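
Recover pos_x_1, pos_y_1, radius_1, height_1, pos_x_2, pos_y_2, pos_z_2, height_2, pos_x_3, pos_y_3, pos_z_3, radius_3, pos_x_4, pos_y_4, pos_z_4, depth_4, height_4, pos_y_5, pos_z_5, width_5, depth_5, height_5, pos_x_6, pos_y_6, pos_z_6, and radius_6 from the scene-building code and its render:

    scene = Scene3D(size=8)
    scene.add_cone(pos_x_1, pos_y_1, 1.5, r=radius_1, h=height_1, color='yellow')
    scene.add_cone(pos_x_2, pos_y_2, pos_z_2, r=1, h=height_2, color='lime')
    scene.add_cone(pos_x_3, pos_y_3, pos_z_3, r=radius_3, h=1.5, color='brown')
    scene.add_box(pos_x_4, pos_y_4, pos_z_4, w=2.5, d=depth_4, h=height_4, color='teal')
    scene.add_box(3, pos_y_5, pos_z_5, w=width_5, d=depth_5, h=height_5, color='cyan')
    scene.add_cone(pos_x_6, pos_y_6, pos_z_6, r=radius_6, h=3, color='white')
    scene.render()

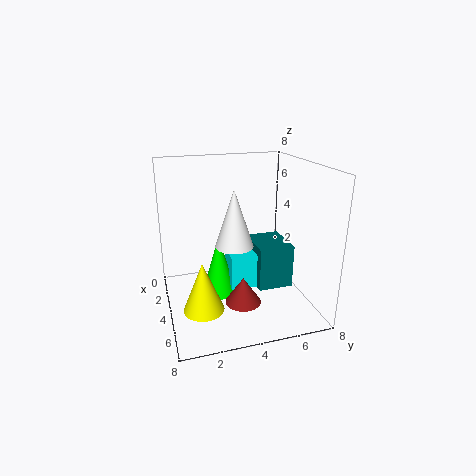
pos_x_1 = 6.5; pos_y_1 = 1.5; radius_1 = 1; height_1 = 2.5; pos_x_2 = 3.5; pos_y_2 = 3; pos_z_2 = 0.5; height_2 = 3.5; pos_x_3 = 5; pos_y_3 = 4; pos_z_3 = 0.5; radius_3 = 1; pos_x_4 = 2.5; pos_y_4 = 5; pos_z_4 = 1; depth_4 = 2; height_4 = 2.5; pos_y_5 = 3.5; pos_z_5 = 1; width_5 = 1.5; depth_5 = 2; height_5 = 2; pos_x_6 = 5; pos_y_6 = 3.5; pos_z_6 = 4; radius_6 = 1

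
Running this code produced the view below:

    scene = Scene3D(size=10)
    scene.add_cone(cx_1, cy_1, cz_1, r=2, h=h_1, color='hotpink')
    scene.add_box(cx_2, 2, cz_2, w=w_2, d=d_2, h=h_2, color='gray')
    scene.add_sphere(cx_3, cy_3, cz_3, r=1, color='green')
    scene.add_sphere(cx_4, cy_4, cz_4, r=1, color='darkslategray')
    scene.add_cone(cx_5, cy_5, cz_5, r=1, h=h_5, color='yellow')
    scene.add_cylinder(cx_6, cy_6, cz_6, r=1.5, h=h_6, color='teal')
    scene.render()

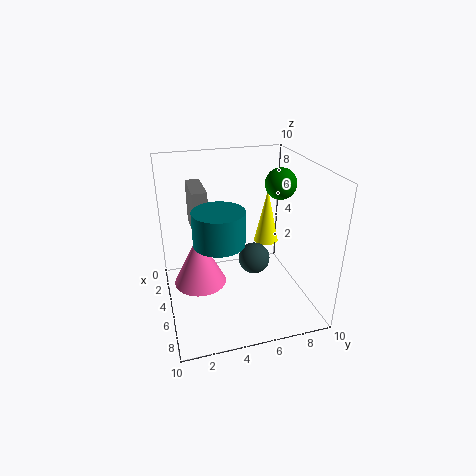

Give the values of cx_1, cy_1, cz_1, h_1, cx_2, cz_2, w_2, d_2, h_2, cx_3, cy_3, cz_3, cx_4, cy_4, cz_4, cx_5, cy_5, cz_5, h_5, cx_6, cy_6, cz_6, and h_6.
cx_1 = 3; cy_1 = 2.5; cz_1 = 0.5; h_1 = 4; cx_2 = 2; cz_2 = 5.5; w_2 = 3; d_2 = 1; h_2 = 3; cx_3 = 6; cy_3 = 7.5; cz_3 = 9; cx_4 = 7; cy_4 = 5.5; cz_4 = 4.5; cx_5 = 1.5; cy_5 = 8.5; cz_5 = 2.5; h_5 = 4.5; cx_6 = 8; cy_6 = 3; cz_6 = 6.5; h_6 = 2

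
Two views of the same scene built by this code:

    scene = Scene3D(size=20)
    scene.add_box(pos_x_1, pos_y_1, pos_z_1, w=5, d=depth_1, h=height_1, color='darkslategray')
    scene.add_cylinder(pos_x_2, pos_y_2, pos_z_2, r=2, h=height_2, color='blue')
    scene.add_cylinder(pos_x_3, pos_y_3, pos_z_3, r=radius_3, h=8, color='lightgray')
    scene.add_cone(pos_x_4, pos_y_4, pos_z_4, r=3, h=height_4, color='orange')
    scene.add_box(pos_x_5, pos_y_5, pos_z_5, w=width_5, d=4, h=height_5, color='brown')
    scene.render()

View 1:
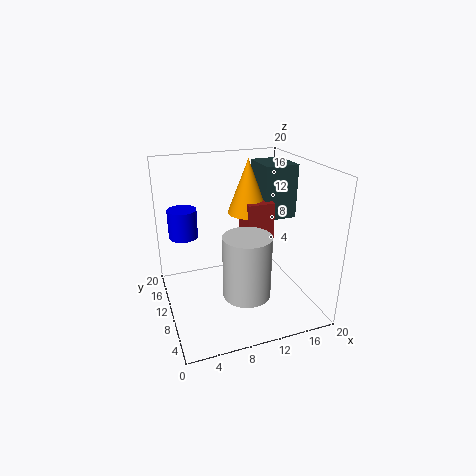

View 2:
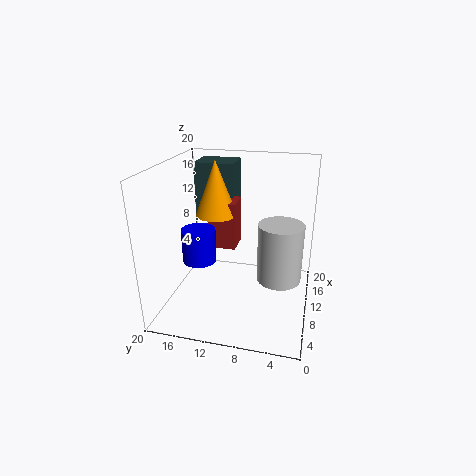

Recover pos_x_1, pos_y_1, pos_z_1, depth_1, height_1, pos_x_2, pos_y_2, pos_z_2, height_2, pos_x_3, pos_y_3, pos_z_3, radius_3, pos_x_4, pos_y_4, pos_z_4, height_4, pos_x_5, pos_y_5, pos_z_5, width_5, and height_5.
pos_x_1 = 15
pos_y_1 = 12
pos_z_1 = 11
depth_1 = 6
height_1 = 8
pos_x_2 = 3
pos_y_2 = 13
pos_z_2 = 10
height_2 = 4
pos_x_3 = 9
pos_y_3 = 4
pos_z_3 = 5
radius_3 = 3
pos_x_4 = 13
pos_y_4 = 14
pos_z_4 = 12
height_4 = 8
pos_x_5 = 12
pos_y_5 = 11
pos_z_5 = 7
width_5 = 4
height_5 = 7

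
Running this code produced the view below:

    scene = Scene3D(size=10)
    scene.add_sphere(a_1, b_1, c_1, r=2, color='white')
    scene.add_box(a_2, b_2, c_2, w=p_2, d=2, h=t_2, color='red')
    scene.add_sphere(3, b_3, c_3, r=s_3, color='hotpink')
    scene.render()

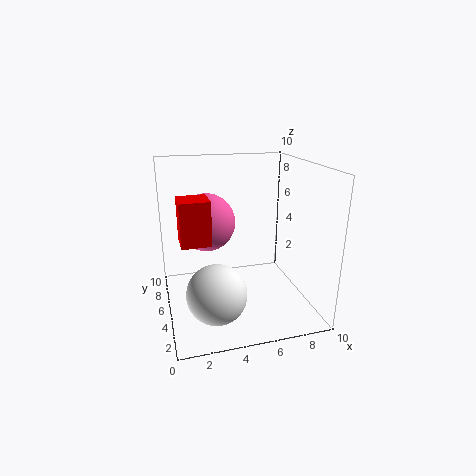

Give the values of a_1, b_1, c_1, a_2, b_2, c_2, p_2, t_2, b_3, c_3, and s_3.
a_1 = 3
b_1 = 3
c_1 = 2
a_2 = 1
b_2 = 4
c_2 = 5
p_2 = 2
t_2 = 3
b_3 = 6
c_3 = 6
s_3 = 2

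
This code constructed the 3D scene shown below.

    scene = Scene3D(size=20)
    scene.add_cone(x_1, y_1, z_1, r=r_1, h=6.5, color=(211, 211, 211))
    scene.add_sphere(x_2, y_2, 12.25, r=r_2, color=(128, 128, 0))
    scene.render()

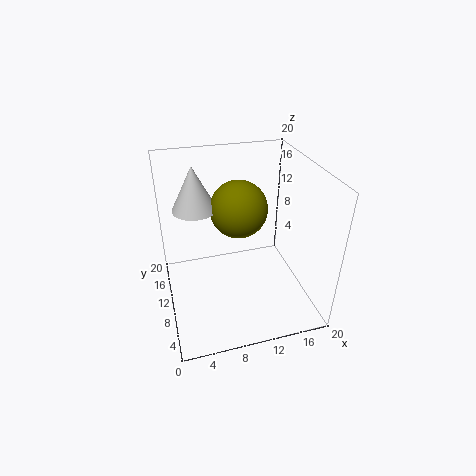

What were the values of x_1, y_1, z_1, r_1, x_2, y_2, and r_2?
x_1 = 5; y_1 = 15.25; z_1 = 12.5; r_1 = 3.25; x_2 = 11.25; y_2 = 14; r_2 = 4.25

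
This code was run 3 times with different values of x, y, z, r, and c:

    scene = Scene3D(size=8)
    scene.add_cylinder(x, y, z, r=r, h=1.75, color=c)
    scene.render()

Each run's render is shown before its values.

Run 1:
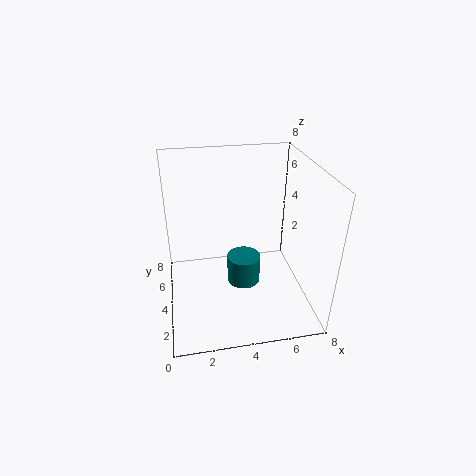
x = 4.5
y = 4.75
z = 0.5
r = 1
c = 'teal'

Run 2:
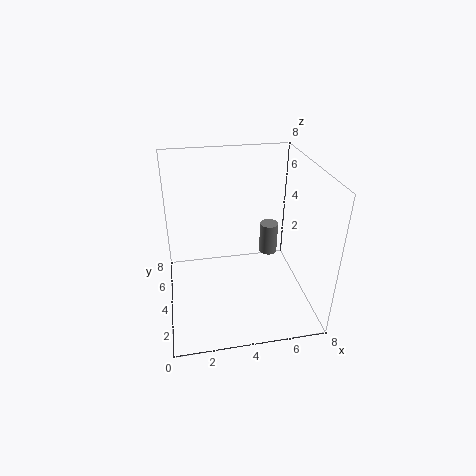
x = 5.75
y = 4
z = 3
r = 0.5
c = 'gray'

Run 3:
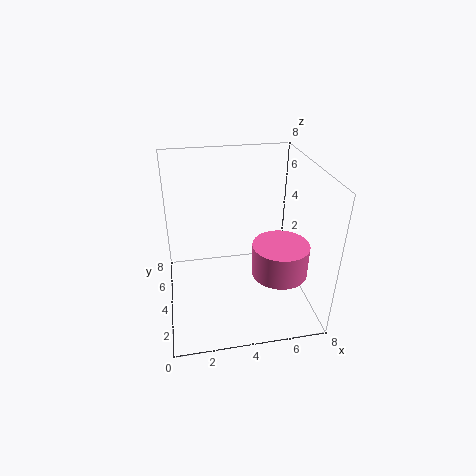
x = 6
y = 2.5
z = 2.5
r = 1.5
c = 'hotpink'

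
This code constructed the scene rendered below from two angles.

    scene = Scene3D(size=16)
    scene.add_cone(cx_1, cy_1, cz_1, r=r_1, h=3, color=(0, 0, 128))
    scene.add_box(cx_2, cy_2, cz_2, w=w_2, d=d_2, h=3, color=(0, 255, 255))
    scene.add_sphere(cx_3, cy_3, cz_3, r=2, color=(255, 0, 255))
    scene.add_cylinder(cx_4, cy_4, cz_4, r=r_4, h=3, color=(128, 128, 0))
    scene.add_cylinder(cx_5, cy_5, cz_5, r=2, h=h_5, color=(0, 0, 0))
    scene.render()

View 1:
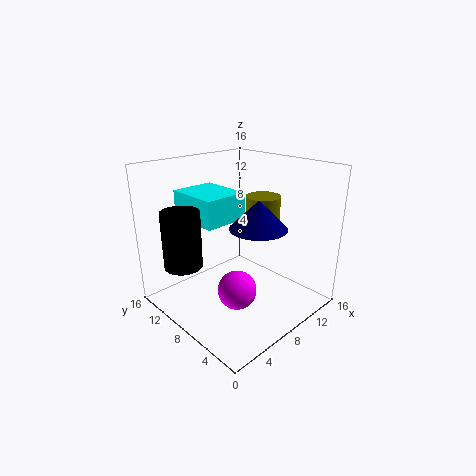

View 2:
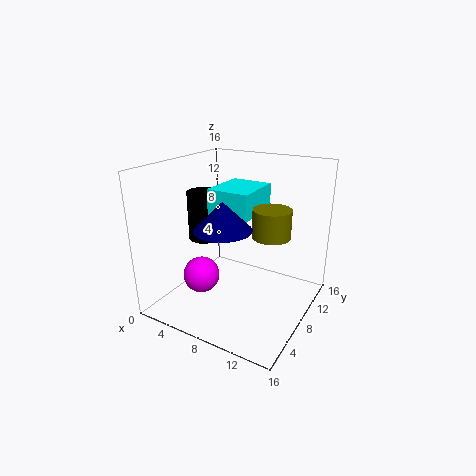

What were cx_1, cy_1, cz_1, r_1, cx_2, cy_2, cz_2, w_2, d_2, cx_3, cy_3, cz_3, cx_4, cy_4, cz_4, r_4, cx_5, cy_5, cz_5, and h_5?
cx_1 = 8; cy_1 = 5; cz_1 = 10; r_1 = 3; cx_2 = 4; cy_2 = 8; cz_2 = 10; w_2 = 5; d_2 = 6; cx_3 = 5; cy_3 = 5; cz_3 = 4; cx_4 = 12; cy_4 = 8; cz_4 = 9; r_4 = 2; cx_5 = 2; cy_5 = 10; cz_5 = 6; h_5 = 6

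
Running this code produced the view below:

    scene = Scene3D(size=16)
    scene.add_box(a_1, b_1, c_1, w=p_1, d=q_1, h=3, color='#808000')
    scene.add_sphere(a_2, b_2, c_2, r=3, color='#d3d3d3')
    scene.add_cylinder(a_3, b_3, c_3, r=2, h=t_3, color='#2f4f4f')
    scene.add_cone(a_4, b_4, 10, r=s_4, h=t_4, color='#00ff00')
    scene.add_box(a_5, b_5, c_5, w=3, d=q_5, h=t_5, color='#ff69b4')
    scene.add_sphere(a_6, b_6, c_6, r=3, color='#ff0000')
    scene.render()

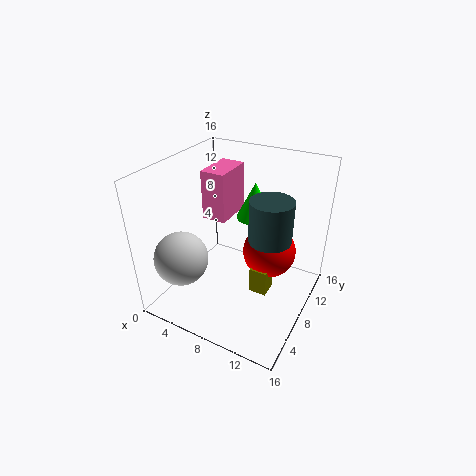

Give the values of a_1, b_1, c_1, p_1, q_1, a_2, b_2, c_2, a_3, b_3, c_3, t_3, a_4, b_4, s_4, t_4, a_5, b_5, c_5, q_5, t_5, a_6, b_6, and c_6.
a_1 = 10, b_1 = 7, c_1 = 2, p_1 = 2, q_1 = 2, a_2 = 3, b_2 = 4, c_2 = 6, a_3 = 13, b_3 = 5, c_3 = 11, t_3 = 4, a_4 = 9, b_4 = 10, s_4 = 2, t_4 = 4, a_5 = 2, b_5 = 10, c_5 = 8, q_5 = 5, t_5 = 6, a_6 = 11, b_6 = 10, c_6 = 6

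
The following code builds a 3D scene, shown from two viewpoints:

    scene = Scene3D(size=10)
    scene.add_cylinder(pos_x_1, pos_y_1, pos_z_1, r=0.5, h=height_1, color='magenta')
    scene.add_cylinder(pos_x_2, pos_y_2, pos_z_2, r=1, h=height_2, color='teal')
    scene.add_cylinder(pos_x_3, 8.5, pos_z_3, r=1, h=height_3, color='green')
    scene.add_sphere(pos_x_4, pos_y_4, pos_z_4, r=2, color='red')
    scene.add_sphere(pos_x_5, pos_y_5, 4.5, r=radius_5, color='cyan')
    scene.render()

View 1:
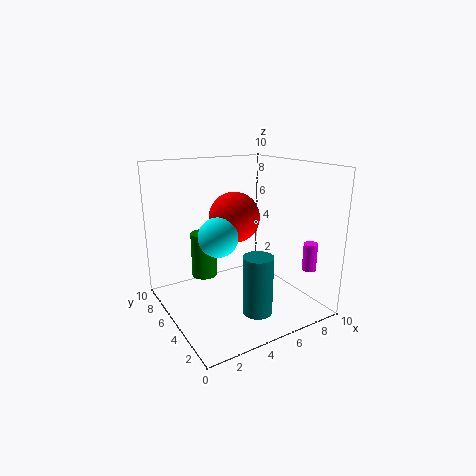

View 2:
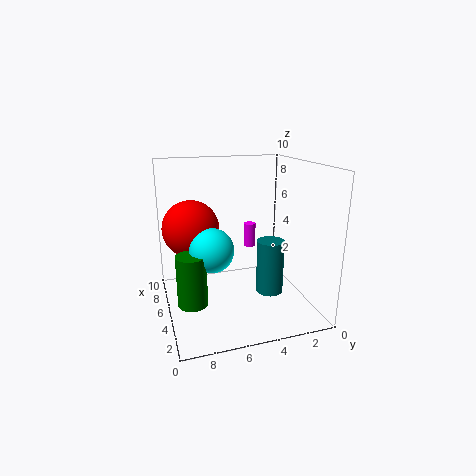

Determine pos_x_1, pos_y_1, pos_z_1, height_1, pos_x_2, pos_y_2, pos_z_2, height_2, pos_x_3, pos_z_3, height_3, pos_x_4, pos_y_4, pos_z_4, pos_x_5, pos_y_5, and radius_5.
pos_x_1 = 9.5; pos_y_1 = 2.5; pos_z_1 = 2.5; height_1 = 2; pos_x_2 = 5; pos_y_2 = 2.5; pos_z_2 = 0.5; height_2 = 4; pos_x_3 = 4; pos_z_3 = 1; height_3 = 3.5; pos_x_4 = 6.5; pos_y_4 = 8; pos_z_4 = 5.5; pos_x_5 = 4.5; pos_y_5 = 7; radius_5 = 1.5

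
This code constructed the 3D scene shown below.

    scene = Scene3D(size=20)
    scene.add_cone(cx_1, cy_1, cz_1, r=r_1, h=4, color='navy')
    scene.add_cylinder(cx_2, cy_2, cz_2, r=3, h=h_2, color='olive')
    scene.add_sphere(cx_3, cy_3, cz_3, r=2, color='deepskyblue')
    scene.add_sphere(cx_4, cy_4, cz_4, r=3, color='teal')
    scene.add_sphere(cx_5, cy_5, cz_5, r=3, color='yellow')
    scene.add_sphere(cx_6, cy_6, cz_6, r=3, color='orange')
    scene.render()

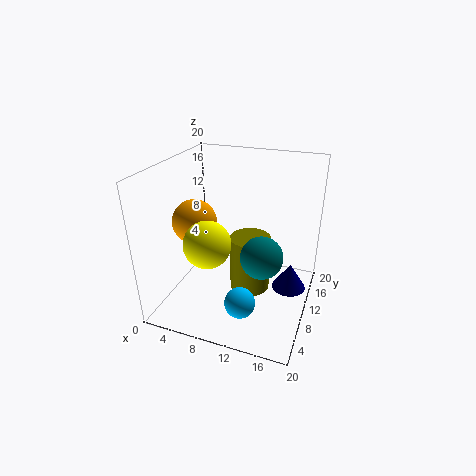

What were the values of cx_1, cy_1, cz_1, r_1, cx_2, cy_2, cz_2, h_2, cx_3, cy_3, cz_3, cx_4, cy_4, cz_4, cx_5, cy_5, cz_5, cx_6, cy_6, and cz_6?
cx_1 = 17
cy_1 = 13.5
cz_1 = 1
r_1 = 2.5
cx_2 = 11
cy_2 = 12.5
cz_2 = 0.5
h_2 = 8.5
cx_3 = 12.5
cy_3 = 4
cz_3 = 4
cx_4 = 13.5
cy_4 = 10
cz_4 = 7.5
cx_5 = 8
cy_5 = 4.5
cz_5 = 11.5
cx_6 = 4.5
cy_6 = 8
cz_6 = 12.5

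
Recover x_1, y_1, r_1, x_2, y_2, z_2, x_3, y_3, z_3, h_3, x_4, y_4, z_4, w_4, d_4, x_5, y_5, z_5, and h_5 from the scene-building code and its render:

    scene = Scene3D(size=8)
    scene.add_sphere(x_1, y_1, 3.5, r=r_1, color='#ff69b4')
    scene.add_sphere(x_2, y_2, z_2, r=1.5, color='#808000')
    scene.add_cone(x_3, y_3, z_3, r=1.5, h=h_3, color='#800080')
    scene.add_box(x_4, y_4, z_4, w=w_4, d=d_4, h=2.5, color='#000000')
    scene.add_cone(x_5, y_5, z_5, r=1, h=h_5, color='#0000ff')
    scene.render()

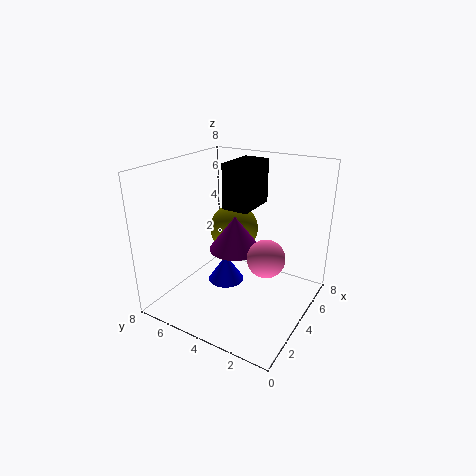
x_1 = 3.5
y_1 = 2
r_1 = 1
x_2 = 6
y_2 = 5.5
z_2 = 3.5
x_3 = 4.5
y_3 = 4.5
z_3 = 3
h_3 = 2
x_4 = 4
y_4 = 3.5
z_4 = 5.5
w_4 = 2.5
d_4 = 1.5
x_5 = 3.5
y_5 = 4.5
z_5 = 1.5
h_5 = 1.5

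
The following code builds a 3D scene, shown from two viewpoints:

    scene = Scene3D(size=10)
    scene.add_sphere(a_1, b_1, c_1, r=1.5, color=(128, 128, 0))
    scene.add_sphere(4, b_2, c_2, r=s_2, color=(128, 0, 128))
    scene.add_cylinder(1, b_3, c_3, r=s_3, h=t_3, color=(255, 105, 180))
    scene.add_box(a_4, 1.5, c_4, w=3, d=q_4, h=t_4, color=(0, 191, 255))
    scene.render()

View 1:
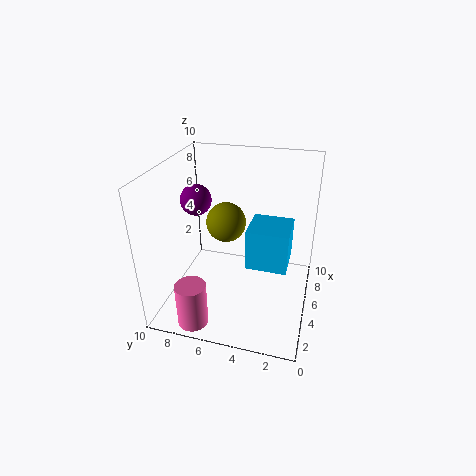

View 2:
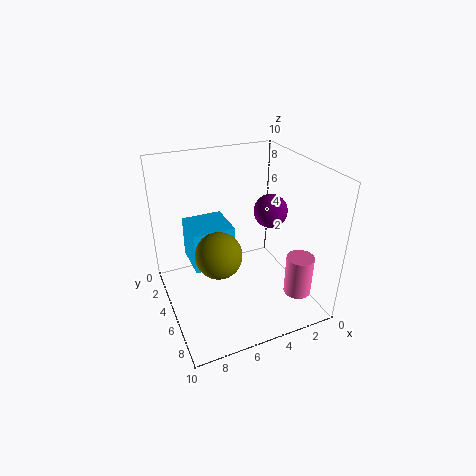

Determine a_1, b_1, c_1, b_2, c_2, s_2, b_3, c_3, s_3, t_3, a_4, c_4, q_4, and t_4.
a_1 = 7
b_1 = 6.5
c_1 = 5
b_2 = 7.5
c_2 = 8
s_2 = 1
b_3 = 7
c_3 = 0.5
s_3 = 1
t_3 = 3
a_4 = 5
c_4 = 2.5
q_4 = 3
t_4 = 3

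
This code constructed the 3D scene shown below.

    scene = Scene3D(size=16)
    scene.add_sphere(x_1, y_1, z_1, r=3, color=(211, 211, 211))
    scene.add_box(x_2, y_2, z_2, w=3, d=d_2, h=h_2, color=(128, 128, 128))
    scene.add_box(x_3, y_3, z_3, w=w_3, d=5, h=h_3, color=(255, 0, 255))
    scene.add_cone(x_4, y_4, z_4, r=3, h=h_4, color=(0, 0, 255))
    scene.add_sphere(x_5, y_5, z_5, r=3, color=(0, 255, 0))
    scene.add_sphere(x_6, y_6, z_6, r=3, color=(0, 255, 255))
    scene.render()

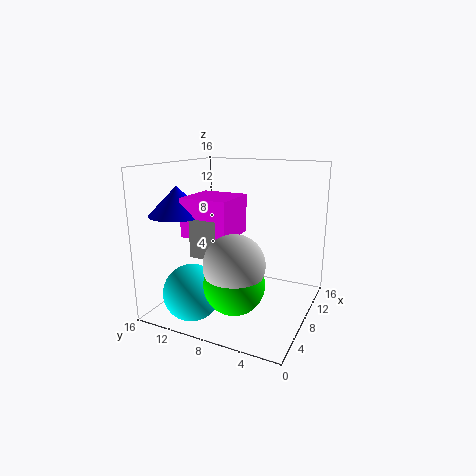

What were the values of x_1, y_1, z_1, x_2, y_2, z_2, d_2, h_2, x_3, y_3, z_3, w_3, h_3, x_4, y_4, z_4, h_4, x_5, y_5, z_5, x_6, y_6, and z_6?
x_1 = 3
y_1 = 6
z_1 = 7
x_2 = 3
y_2 = 8
z_2 = 7
d_2 = 3
h_2 = 4
x_3 = 3
y_3 = 7
z_3 = 9
w_3 = 5
h_3 = 4
x_4 = 4
y_4 = 13
z_4 = 11
h_4 = 3
x_5 = 3
y_5 = 6
z_5 = 5
x_6 = 3
y_6 = 11
z_6 = 3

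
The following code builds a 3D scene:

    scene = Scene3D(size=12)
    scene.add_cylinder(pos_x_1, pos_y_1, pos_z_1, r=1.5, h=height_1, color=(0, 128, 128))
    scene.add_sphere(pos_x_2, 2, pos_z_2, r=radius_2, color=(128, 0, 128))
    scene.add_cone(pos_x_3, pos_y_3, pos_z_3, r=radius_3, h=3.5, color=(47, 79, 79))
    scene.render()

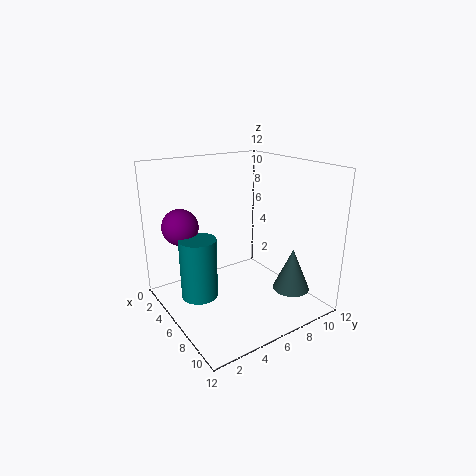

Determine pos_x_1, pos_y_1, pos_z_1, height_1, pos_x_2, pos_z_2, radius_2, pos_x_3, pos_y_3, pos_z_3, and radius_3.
pos_x_1 = 5.5; pos_y_1 = 2.5; pos_z_1 = 1.5; height_1 = 5; pos_x_2 = 3.5; pos_z_2 = 7; radius_2 = 1.5; pos_x_3 = 9.5; pos_y_3 = 9; pos_z_3 = 2; radius_3 = 1.5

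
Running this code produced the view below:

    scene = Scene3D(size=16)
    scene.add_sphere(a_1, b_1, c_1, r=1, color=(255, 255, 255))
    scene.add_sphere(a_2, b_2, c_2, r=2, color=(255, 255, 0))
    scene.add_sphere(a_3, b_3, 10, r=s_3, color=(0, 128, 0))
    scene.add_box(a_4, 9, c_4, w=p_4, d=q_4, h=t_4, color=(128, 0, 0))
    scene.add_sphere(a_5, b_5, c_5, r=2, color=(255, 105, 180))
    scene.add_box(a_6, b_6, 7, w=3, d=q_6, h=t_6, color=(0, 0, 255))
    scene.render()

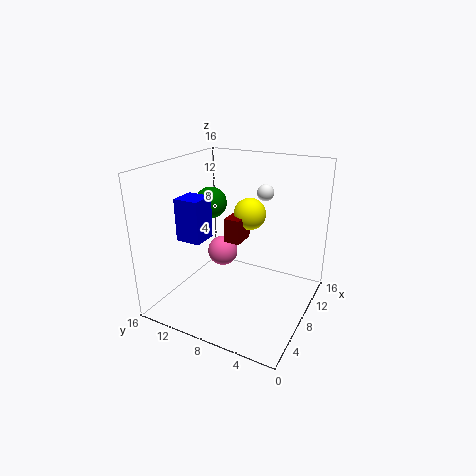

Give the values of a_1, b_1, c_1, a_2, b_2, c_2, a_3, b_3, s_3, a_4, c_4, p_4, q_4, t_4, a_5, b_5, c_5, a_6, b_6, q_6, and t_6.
a_1 = 13; b_1 = 7; c_1 = 12; a_2 = 13; b_2 = 9; c_2 = 9; a_3 = 12; b_3 = 14; s_3 = 2; a_4 = 10; c_4 = 6; p_4 = 3; q_4 = 2; t_4 = 3; a_5 = 13; b_5 = 13; c_5 = 3; a_6 = 6; b_6 = 12; q_6 = 3; t_6 = 5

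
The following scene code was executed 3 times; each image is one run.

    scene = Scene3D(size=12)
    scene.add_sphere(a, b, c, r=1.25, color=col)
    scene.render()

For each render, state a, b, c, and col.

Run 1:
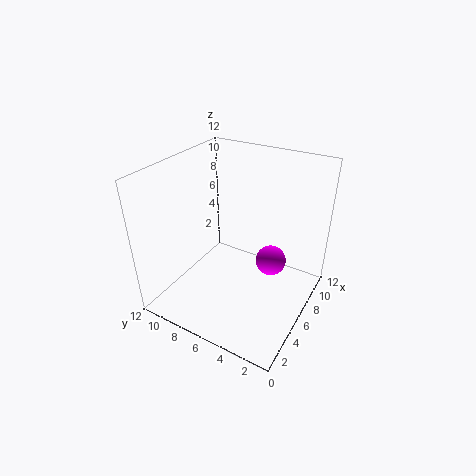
a = 6.75, b = 3.25, c = 4.25, col = 'magenta'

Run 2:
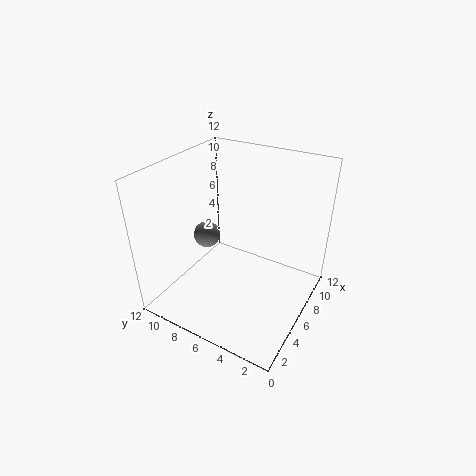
a = 7.75, b = 10.5, c = 4, col = 'gray'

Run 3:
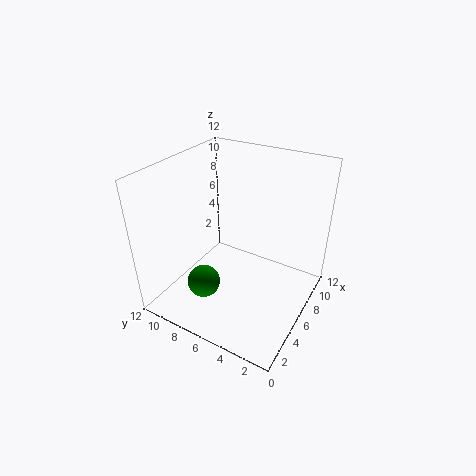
a = 2, b = 6.75, c = 4, col = 'green'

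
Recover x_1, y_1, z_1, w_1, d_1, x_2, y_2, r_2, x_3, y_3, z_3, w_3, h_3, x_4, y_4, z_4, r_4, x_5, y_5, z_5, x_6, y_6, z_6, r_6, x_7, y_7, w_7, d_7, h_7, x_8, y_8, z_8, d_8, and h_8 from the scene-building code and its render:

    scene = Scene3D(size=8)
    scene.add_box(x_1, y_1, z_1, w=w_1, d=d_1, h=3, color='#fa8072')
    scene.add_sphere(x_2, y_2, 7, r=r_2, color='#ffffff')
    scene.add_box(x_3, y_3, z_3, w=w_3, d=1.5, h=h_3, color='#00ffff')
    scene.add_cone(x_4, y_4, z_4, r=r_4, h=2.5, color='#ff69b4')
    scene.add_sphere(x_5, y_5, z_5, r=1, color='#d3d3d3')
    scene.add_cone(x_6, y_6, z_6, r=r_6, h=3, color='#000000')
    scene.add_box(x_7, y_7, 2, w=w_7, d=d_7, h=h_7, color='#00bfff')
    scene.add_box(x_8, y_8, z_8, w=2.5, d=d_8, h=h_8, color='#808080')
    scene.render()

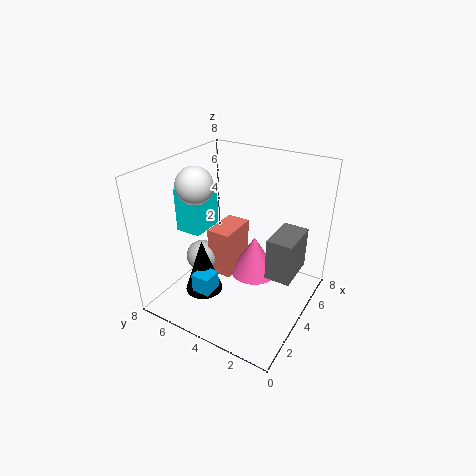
x_1 = 4.5
y_1 = 5
z_1 = 0.5
w_1 = 2.5
d_1 = 1.5
x_2 = 3
y_2 = 6
r_2 = 1
x_3 = 3
y_3 = 6
z_3 = 4
w_3 = 2
h_3 = 2.5
x_4 = 6
y_4 = 4
z_4 = 0.5
r_4 = 1.5
x_5 = 4.5
y_5 = 7
z_5 = 1.5
x_6 = 2
y_6 = 5
z_6 = 1.5
r_6 = 1
x_7 = 1
y_7 = 4
w_7 = 1
d_7 = 1
h_7 = 1
x_8 = 4.5
y_8 = 1
z_8 = 1.5
d_8 = 1.5
h_8 = 2.5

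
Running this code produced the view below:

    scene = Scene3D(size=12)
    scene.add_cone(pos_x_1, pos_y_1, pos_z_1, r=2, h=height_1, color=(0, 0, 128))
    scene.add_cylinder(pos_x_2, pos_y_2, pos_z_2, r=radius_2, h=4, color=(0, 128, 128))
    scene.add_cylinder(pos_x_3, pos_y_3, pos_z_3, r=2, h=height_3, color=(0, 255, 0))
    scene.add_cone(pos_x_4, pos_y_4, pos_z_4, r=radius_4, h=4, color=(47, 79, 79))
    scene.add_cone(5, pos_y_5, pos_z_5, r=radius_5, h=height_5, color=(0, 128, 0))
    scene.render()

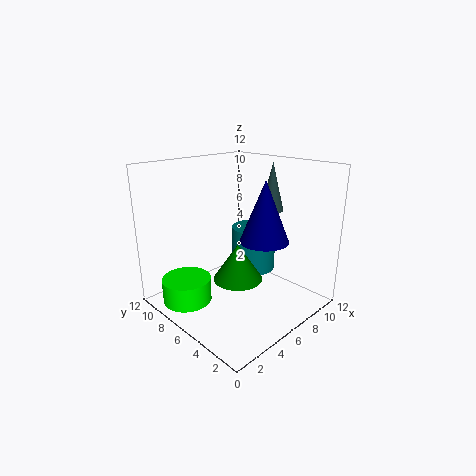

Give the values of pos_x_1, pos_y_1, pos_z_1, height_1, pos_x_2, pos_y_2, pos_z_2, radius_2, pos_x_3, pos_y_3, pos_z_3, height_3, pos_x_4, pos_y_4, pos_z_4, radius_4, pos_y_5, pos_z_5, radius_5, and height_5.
pos_x_1 = 7, pos_y_1 = 4, pos_z_1 = 6, height_1 = 5, pos_x_2 = 9, pos_y_2 = 7, pos_z_2 = 2, radius_2 = 2, pos_x_3 = 2, pos_y_3 = 8, pos_z_3 = 1, height_3 = 2, pos_x_4 = 9, pos_y_4 = 5, pos_z_4 = 8, radius_4 = 1, pos_y_5 = 5, pos_z_5 = 3, radius_5 = 2, height_5 = 3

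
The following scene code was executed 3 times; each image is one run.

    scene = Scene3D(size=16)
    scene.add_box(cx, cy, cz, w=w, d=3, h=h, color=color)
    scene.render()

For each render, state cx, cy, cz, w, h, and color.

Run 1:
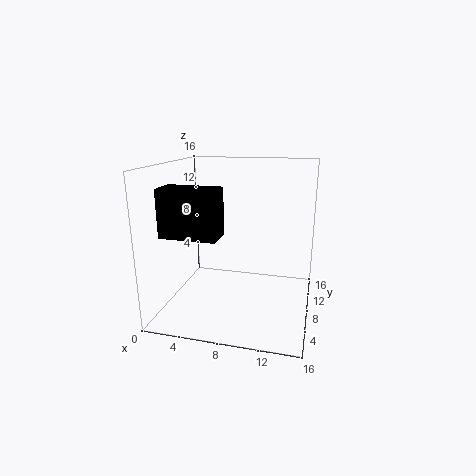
cx = 1, cy = 3, cz = 9, w = 6, h = 5, color = 'black'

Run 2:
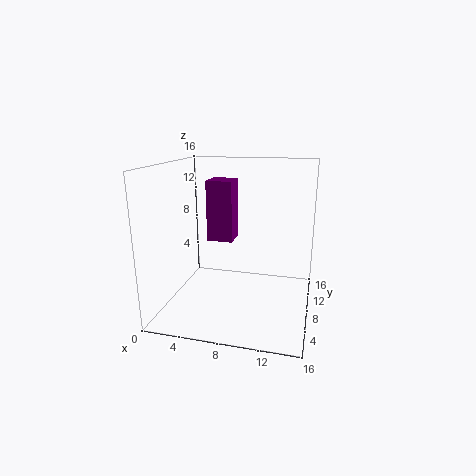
cx = 4, cy = 9, cz = 7, w = 3, h = 7, color = 'purple'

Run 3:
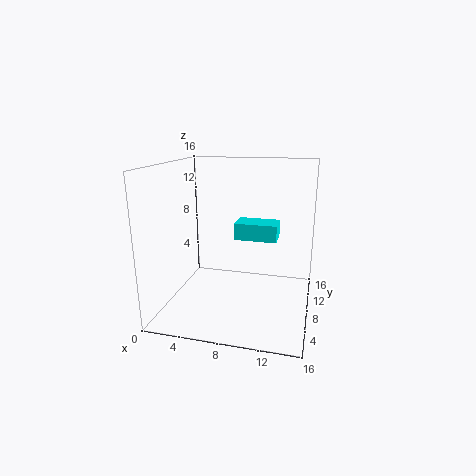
cx = 7, cy = 10, cz = 7, w = 5, h = 2, color = 'cyan'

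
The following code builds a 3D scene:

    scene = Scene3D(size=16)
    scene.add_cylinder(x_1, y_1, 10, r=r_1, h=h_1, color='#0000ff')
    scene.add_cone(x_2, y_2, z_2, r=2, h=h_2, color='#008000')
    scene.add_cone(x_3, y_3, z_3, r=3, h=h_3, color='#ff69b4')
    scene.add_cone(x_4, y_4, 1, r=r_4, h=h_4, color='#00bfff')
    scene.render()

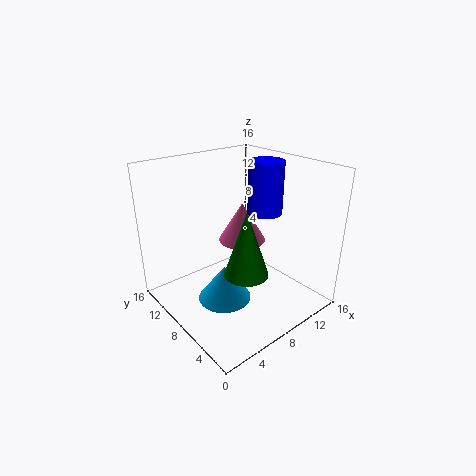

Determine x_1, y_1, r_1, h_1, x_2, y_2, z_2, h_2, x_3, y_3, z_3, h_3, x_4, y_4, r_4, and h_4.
x_1 = 12; y_1 = 8; r_1 = 2; h_1 = 6; x_2 = 4; y_2 = 2; z_2 = 8; h_2 = 6; x_3 = 12; y_3 = 12; z_3 = 5; h_3 = 5; x_4 = 6; y_4 = 8; r_4 = 3; h_4 = 4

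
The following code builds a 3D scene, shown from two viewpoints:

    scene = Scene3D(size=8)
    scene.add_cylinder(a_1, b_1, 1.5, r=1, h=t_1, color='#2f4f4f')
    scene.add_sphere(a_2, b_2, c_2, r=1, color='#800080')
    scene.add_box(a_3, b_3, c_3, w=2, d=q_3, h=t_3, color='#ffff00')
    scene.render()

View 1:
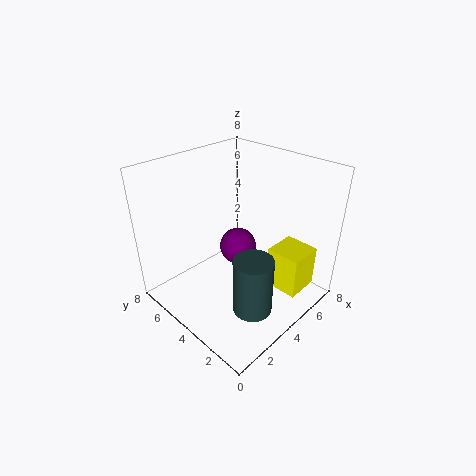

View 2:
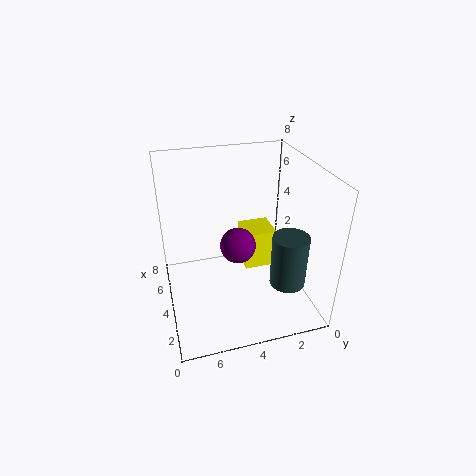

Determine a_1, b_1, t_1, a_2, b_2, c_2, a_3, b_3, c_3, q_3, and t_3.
a_1 = 2.5, b_1 = 1.5, t_1 = 3, a_2 = 4, b_2 = 4, c_2 = 3.5, a_3 = 5.5, b_3 = 1, c_3 = 0.5, q_3 = 2, t_3 = 2.5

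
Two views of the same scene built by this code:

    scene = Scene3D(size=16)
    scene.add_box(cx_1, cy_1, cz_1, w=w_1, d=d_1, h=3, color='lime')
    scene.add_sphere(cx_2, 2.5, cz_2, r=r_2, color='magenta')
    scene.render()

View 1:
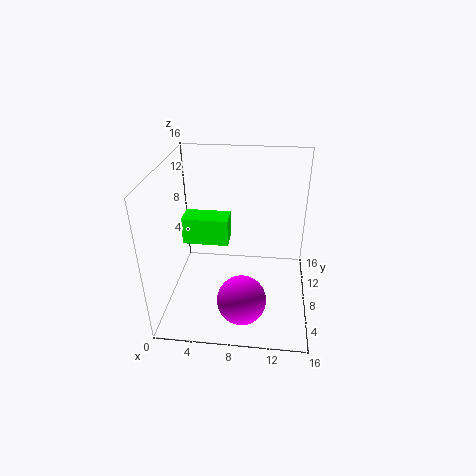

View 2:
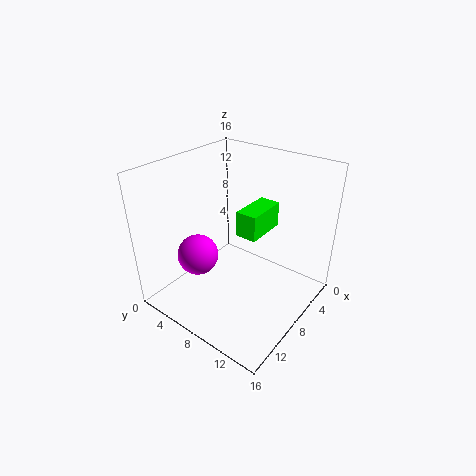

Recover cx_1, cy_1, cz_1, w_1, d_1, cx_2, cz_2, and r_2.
cx_1 = 2
cy_1 = 7
cz_1 = 7.5
w_1 = 5
d_1 = 2.5
cx_2 = 9
cz_2 = 4
r_2 = 2.5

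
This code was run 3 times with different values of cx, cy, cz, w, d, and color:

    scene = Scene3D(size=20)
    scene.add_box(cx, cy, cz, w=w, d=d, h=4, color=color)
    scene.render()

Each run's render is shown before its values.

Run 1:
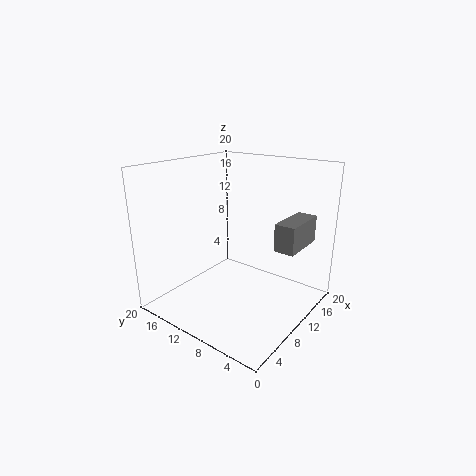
cx = 13, cy = 3, cz = 8, w = 7, d = 3, color = 'gray'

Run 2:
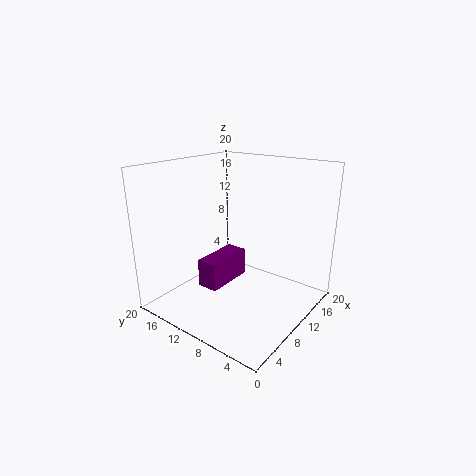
cx = 6, cy = 11, cz = 3, w = 7, d = 3, color = 'purple'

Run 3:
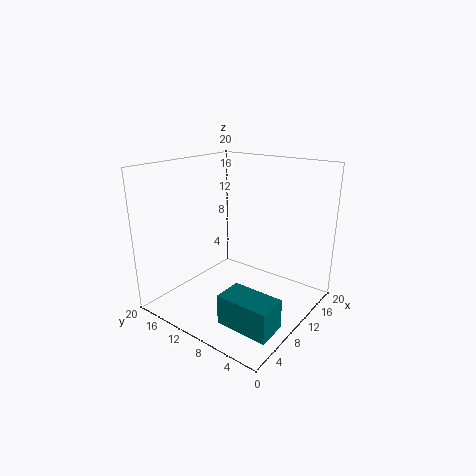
cx = 3, cy = 1, cz = 1, w = 4, d = 7, color = 'teal'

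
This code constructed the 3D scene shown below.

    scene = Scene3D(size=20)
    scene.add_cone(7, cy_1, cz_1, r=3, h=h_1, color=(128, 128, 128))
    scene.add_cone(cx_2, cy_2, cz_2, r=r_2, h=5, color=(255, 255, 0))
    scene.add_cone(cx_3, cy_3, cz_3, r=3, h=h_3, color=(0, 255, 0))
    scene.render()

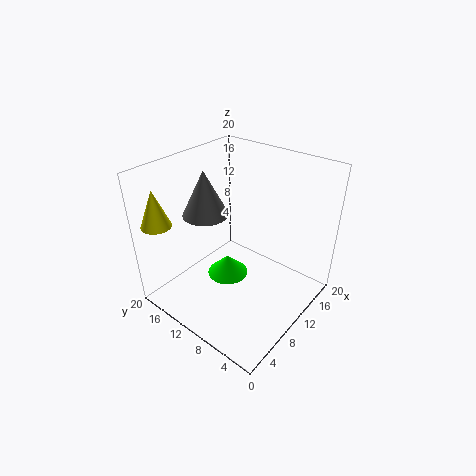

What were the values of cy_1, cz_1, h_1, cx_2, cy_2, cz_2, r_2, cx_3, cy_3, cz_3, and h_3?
cy_1 = 13; cz_1 = 14; h_1 = 6; cx_2 = 2; cy_2 = 17; cz_2 = 13; r_2 = 2; cx_3 = 10; cy_3 = 12; cz_3 = 3; h_3 = 3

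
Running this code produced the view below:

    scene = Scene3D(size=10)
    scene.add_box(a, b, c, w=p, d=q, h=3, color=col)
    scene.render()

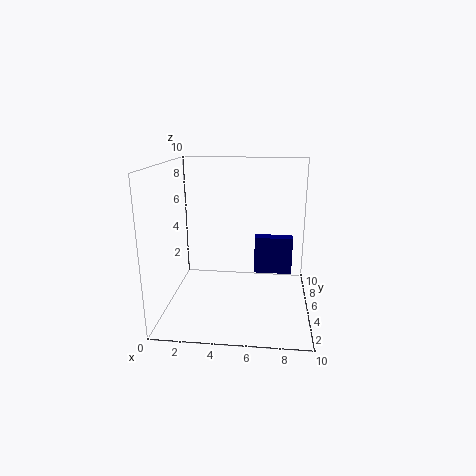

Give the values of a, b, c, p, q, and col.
a = 6, b = 8, c = 1, p = 3, q = 1, col = 'navy'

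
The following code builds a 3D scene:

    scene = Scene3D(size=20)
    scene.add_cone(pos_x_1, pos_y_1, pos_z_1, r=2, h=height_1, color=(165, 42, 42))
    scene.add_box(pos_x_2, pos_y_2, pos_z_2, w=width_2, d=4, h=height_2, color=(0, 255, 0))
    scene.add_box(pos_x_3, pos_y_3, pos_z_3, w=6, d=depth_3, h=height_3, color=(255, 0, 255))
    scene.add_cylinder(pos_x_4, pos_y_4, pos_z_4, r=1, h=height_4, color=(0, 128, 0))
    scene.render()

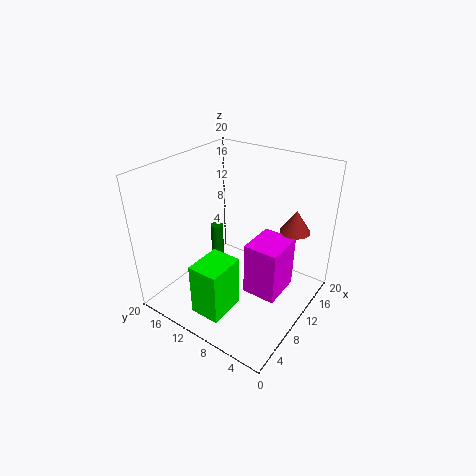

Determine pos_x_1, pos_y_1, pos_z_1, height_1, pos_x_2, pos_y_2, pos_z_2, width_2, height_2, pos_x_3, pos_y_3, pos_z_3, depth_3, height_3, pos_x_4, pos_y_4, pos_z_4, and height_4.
pos_x_1 = 13
pos_y_1 = 3
pos_z_1 = 12
height_1 = 3
pos_x_2 = 1
pos_y_2 = 7
pos_z_2 = 3
width_2 = 5
height_2 = 7
pos_x_3 = 10
pos_y_3 = 4
pos_z_3 = 1
depth_3 = 5
height_3 = 8
pos_x_4 = 14
pos_y_4 = 17
pos_z_4 = 1
height_4 = 7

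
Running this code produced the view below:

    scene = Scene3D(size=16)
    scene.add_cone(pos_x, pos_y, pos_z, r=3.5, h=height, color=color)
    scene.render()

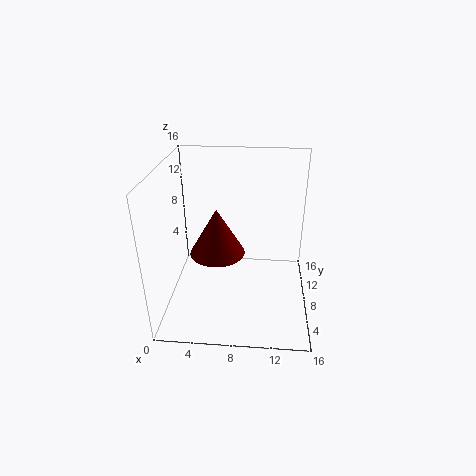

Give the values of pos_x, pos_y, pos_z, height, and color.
pos_x = 5; pos_y = 12; pos_z = 3.5; height = 6; color = 'maroon'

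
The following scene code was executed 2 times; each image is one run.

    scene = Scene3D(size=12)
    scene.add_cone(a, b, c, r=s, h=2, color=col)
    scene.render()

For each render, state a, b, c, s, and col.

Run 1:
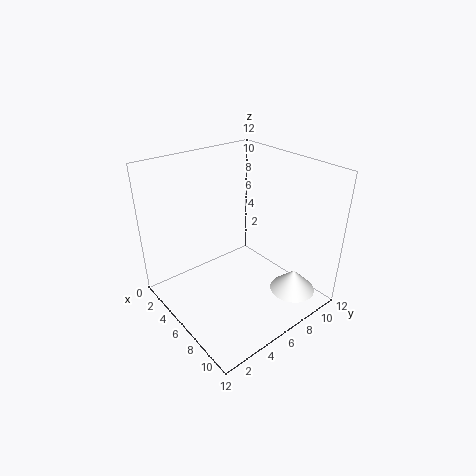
a = 9
b = 10
c = 0.5
s = 2
col = 'white'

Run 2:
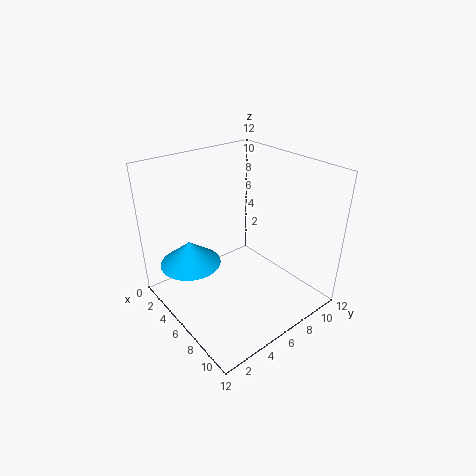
a = 4
b = 2.5
c = 4
s = 2.5
col = 'deepskyblue'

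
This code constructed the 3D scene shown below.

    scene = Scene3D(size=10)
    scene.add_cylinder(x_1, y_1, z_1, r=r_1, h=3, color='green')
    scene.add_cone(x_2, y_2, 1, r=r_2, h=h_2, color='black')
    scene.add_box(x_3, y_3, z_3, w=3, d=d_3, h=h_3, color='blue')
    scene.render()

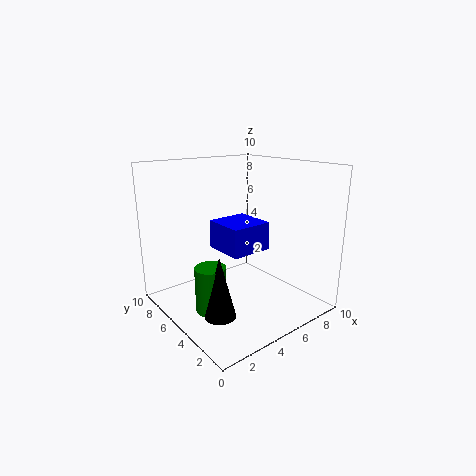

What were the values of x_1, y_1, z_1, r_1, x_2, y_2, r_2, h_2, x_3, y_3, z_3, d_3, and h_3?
x_1 = 2; y_1 = 4; z_1 = 1; r_1 = 1; x_2 = 2; y_2 = 3; r_2 = 1; h_2 = 4; x_3 = 4; y_3 = 4; z_3 = 4; d_3 = 3; h_3 = 2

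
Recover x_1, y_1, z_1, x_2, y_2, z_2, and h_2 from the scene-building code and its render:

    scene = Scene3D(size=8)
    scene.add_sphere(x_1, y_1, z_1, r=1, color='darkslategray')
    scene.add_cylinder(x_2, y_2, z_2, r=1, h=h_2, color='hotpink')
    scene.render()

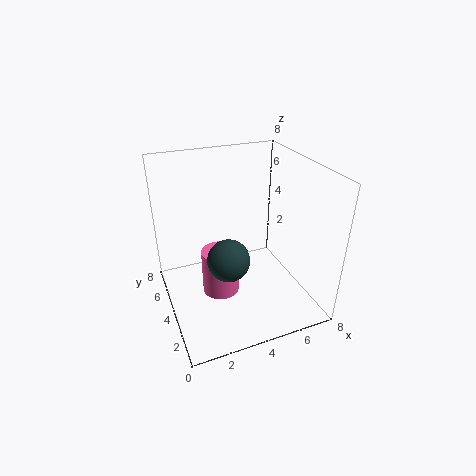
x_1 = 2.5
y_1 = 1.5
z_1 = 4.5
x_2 = 2.75
y_2 = 3.5
z_2 = 1.25
h_2 = 2.5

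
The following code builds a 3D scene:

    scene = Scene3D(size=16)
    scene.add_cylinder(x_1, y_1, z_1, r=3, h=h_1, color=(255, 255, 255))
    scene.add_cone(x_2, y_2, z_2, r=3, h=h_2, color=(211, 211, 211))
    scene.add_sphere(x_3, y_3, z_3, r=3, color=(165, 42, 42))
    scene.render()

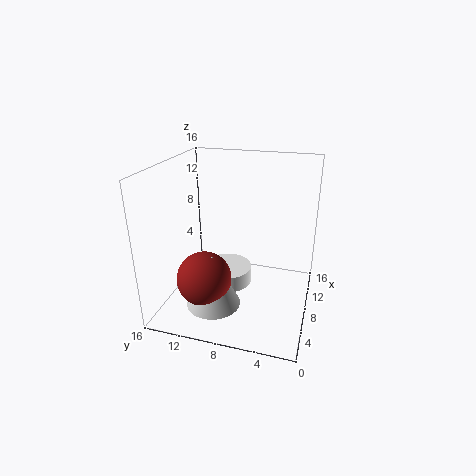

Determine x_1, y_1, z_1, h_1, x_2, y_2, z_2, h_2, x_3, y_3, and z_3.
x_1 = 10
y_1 = 10
z_1 = 1
h_1 = 2
x_2 = 5
y_2 = 10
z_2 = 1
h_2 = 6
x_3 = 5
y_3 = 11
z_3 = 4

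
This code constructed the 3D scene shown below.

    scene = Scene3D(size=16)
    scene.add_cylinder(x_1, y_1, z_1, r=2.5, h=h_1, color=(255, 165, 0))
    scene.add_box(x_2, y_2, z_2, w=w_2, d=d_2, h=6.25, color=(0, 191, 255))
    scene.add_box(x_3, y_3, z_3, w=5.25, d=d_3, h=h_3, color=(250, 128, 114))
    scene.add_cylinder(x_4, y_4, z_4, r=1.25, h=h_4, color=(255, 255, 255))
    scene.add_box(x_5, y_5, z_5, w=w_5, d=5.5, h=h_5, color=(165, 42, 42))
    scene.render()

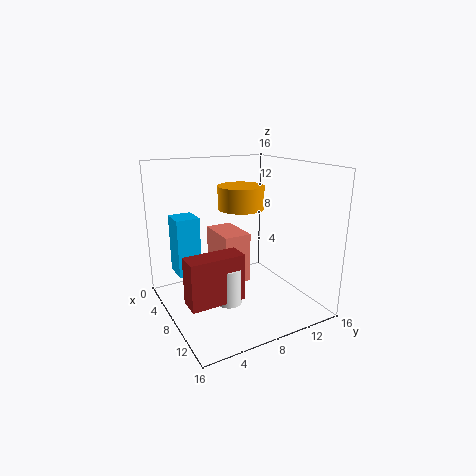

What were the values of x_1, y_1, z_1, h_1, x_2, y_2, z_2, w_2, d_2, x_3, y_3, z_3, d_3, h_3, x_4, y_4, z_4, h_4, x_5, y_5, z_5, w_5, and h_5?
x_1 = 7.75, y_1 = 8.5, z_1 = 11.25, h_1 = 2.5, x_2 = 4.75, y_2 = 1.25, z_2 = 4.5, w_2 = 2.75, d_2 = 2.5, x_3 = 1.75, y_3 = 7, z_3 = 1.75, d_3 = 3.25, h_3 = 6, x_4 = 12, y_4 = 4.75, z_4 = 3, h_4 = 3.75, x_5 = 10.75, y_5 = 0.5, z_5 = 3.5, w_5 = 2.25, h_5 = 4.75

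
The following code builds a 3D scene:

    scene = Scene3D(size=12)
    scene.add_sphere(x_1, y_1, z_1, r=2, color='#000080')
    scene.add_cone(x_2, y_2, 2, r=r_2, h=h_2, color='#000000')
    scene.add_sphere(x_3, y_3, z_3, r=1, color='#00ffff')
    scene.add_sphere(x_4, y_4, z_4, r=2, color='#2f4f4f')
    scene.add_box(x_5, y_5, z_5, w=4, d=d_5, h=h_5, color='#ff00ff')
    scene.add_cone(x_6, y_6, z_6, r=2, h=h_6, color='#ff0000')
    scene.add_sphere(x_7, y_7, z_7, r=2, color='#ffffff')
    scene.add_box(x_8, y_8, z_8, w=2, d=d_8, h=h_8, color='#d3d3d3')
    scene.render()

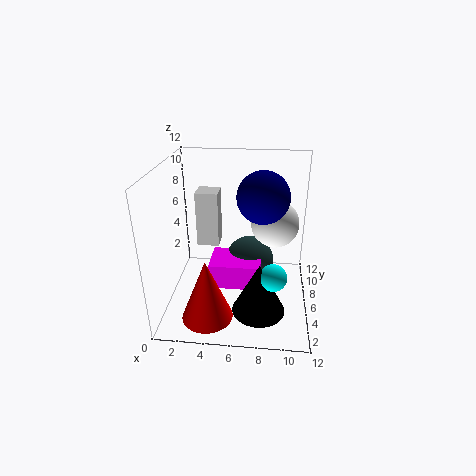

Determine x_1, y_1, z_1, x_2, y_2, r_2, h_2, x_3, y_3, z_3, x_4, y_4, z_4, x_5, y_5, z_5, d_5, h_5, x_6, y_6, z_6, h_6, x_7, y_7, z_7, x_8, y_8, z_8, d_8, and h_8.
x_1 = 8
y_1 = 5
z_1 = 10
x_2 = 8
y_2 = 2
r_2 = 2
h_2 = 4
x_3 = 9
y_3 = 2
z_3 = 5
x_4 = 7
y_4 = 6
z_4 = 4
x_5 = 4
y_5 = 3
z_5 = 3
d_5 = 3
h_5 = 2
x_6 = 4
y_6 = 2
z_6 = 1
h_6 = 5
x_7 = 9
y_7 = 7
z_7 = 7
x_8 = 2
y_8 = 8
z_8 = 4
d_8 = 2
h_8 = 5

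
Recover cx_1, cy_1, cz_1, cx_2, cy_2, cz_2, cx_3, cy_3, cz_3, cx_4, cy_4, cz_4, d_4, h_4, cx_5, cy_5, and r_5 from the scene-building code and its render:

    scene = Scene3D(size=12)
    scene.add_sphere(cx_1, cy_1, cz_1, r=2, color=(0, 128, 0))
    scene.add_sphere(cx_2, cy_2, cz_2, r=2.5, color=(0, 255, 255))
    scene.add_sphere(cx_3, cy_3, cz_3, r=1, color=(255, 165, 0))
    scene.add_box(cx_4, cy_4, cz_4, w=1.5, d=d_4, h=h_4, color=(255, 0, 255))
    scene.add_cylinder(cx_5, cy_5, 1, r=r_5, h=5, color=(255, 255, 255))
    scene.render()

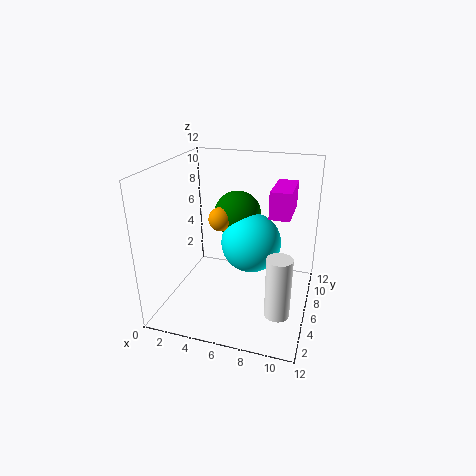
cx_1 = 5.5, cy_1 = 7.5, cz_1 = 7.5, cx_2 = 7, cy_2 = 6.5, cz_2 = 5.5, cx_3 = 4.5, cy_3 = 6, cz_3 = 7.5, cx_4 = 9, cy_4 = 3.5, cz_4 = 9, d_4 = 3.5, h_4 = 2, cx_5 = 10, cy_5 = 3.5, r_5 = 1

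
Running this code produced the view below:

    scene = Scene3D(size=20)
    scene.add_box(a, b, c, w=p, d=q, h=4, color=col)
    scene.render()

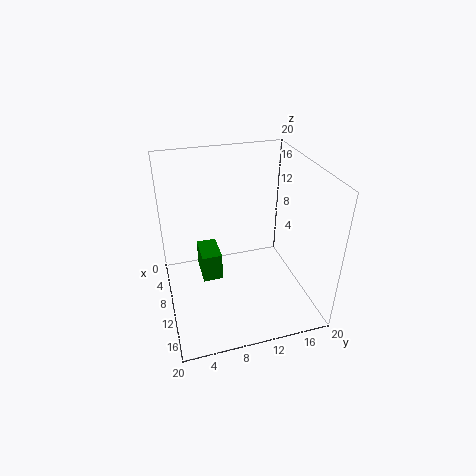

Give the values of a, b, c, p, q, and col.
a = 6.25, b = 4.75, c = 4, p = 4.5, q = 2.75, col = 'green'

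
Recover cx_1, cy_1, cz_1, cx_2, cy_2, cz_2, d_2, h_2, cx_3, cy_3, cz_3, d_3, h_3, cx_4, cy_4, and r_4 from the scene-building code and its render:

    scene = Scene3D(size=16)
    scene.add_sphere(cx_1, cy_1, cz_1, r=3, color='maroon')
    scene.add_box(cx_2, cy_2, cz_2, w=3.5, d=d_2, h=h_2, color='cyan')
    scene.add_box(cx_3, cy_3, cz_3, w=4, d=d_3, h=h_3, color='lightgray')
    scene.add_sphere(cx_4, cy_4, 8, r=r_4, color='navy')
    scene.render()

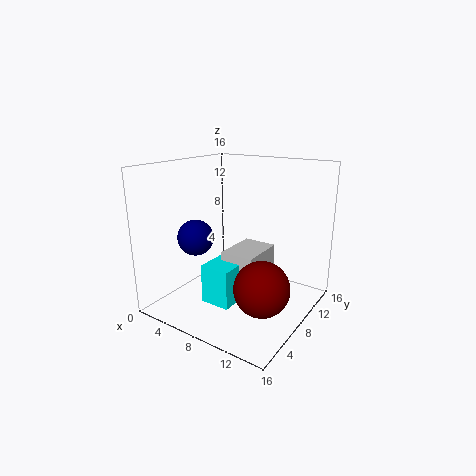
cx_1 = 12, cy_1 = 6.5, cz_1 = 3.5, cx_2 = 5, cy_2 = 5, cz_2 = 0.5, d_2 = 4.5, h_2 = 4.5, cx_3 = 6, cy_3 = 7.5, cz_3 = 1.5, d_3 = 5.5, h_3 = 4.5, cx_4 = 4, cy_4 = 5.5, r_4 = 2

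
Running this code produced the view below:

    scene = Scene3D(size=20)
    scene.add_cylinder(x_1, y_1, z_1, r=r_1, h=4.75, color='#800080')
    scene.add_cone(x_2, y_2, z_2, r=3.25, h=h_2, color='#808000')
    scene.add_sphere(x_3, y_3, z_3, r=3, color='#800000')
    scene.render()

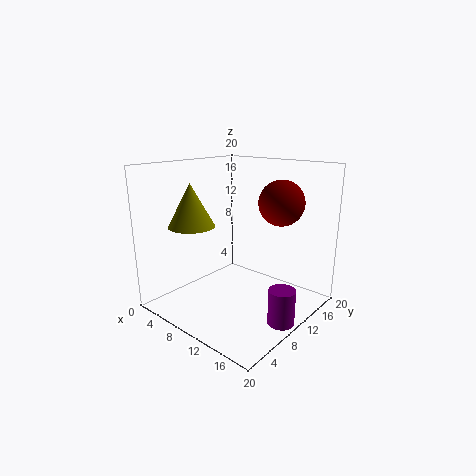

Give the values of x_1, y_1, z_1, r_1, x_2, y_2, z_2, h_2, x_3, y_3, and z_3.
x_1 = 18, y_1 = 9.25, z_1 = 0.25, r_1 = 1.75, x_2 = 4.75, y_2 = 6.25, z_2 = 11.5, h_2 = 6, x_3 = 15.25, y_3 = 12.5, z_3 = 15.25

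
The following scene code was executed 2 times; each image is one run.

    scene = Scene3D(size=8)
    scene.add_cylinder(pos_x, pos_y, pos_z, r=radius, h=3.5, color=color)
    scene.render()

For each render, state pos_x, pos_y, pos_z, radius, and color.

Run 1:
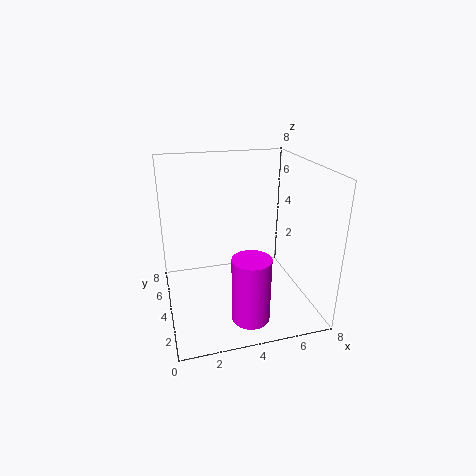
pos_x = 4
pos_y = 1.5
pos_z = 0.5
radius = 1
color = 'magenta'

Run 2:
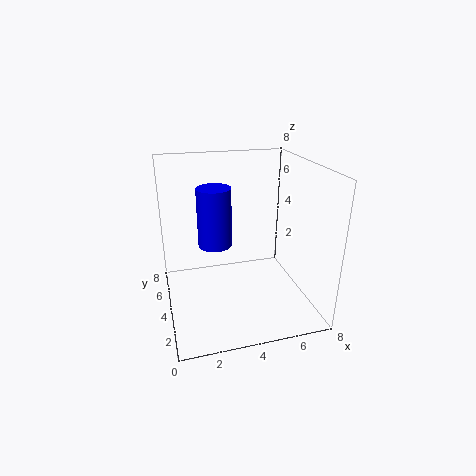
pos_x = 3
pos_y = 5.5
pos_z = 3
radius = 1
color = 'blue'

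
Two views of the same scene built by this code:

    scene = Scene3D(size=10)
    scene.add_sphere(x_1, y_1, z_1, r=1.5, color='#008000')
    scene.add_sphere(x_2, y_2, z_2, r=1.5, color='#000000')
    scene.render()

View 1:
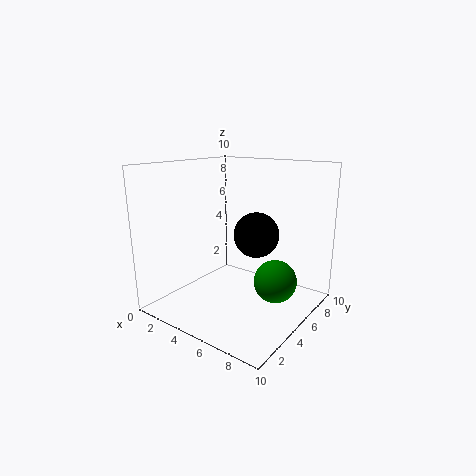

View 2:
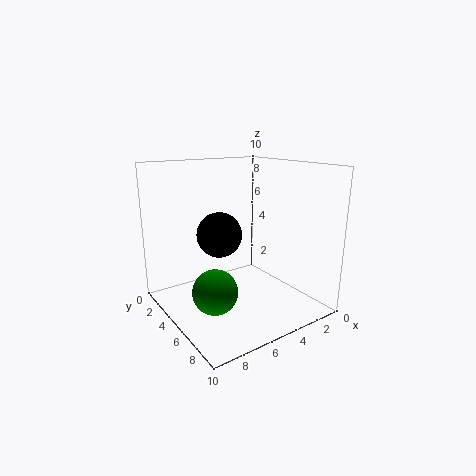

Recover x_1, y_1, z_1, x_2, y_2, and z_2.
x_1 = 7.5, y_1 = 6, z_1 = 2, x_2 = 6.5, y_2 = 5, z_2 = 5.5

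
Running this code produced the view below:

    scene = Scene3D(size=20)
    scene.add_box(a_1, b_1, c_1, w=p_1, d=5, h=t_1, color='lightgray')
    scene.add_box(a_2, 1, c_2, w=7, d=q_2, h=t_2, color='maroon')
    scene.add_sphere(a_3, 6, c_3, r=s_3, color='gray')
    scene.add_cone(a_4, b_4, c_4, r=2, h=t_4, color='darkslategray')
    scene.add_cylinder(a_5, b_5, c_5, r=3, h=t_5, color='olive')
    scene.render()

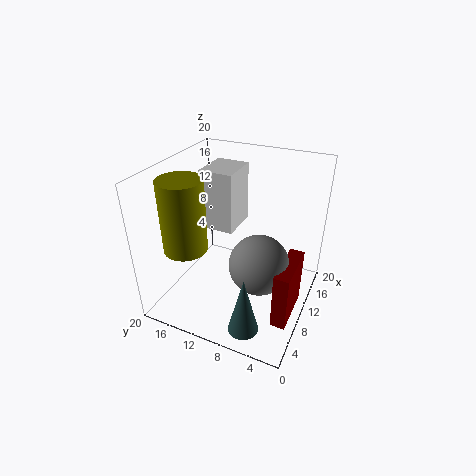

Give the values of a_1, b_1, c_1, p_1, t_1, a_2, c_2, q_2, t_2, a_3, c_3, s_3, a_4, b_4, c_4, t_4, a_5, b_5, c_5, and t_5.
a_1 = 12
b_1 = 12
c_1 = 9
p_1 = 6
t_1 = 9
a_2 = 5
c_2 = 1
q_2 = 2
t_2 = 8
a_3 = 8
c_3 = 8
s_3 = 4
a_4 = 3
b_4 = 6
c_4 = 1
t_4 = 8
a_5 = 6
b_5 = 16
c_5 = 9
t_5 = 10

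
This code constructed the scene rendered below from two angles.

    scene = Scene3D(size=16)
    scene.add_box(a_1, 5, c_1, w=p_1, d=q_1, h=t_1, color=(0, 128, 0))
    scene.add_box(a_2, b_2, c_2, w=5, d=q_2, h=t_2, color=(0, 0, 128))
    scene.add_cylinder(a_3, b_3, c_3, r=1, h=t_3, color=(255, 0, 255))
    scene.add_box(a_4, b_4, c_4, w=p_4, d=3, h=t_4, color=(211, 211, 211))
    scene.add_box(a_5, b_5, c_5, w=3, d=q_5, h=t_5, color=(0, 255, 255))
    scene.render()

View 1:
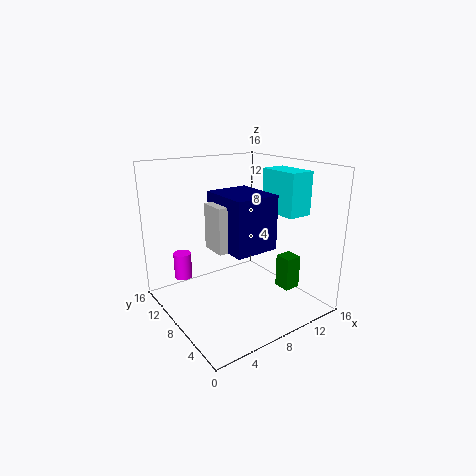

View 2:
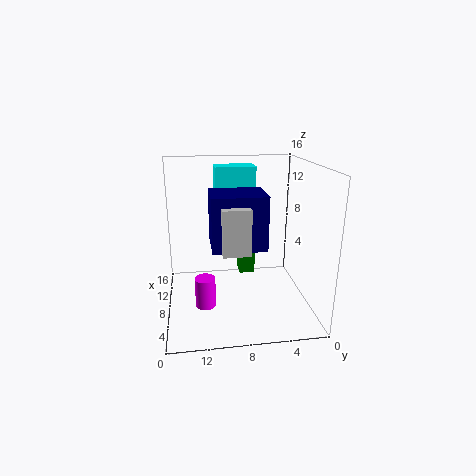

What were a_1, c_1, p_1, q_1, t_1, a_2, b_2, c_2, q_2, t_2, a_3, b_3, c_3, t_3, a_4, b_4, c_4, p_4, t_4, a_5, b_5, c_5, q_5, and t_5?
a_1 = 13; c_1 = 1; p_1 = 2; q_1 = 2; t_1 = 4; a_2 = 6; b_2 = 5; c_2 = 7; q_2 = 6; t_2 = 6; a_3 = 3; b_3 = 12; c_3 = 3; t_3 = 3; a_4 = 5; b_4 = 7; c_4 = 7; p_4 = 4; t_4 = 5; a_5 = 13; b_5 = 5; c_5 = 10; q_5 = 5; t_5 = 5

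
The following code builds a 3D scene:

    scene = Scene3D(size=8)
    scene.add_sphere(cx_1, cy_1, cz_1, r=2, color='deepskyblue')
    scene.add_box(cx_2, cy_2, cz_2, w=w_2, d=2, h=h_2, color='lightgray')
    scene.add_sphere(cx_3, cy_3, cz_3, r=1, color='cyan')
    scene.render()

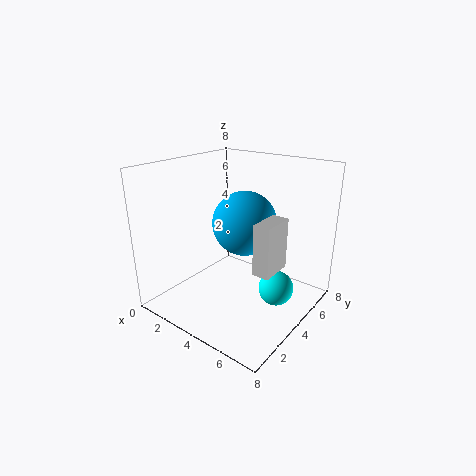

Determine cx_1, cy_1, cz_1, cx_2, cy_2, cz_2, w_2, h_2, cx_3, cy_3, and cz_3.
cx_1 = 3, cy_1 = 6, cz_1 = 4, cx_2 = 5, cy_2 = 4, cz_2 = 2, w_2 = 1, h_2 = 3, cx_3 = 6, cy_3 = 5, cz_3 = 1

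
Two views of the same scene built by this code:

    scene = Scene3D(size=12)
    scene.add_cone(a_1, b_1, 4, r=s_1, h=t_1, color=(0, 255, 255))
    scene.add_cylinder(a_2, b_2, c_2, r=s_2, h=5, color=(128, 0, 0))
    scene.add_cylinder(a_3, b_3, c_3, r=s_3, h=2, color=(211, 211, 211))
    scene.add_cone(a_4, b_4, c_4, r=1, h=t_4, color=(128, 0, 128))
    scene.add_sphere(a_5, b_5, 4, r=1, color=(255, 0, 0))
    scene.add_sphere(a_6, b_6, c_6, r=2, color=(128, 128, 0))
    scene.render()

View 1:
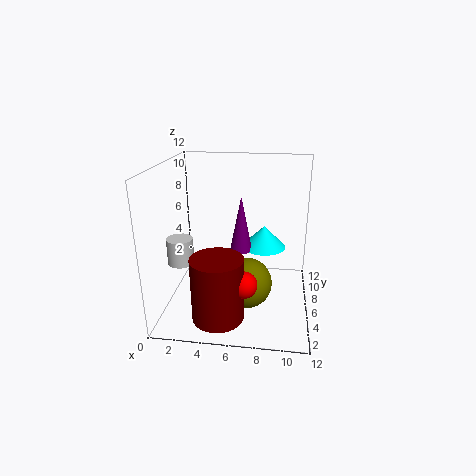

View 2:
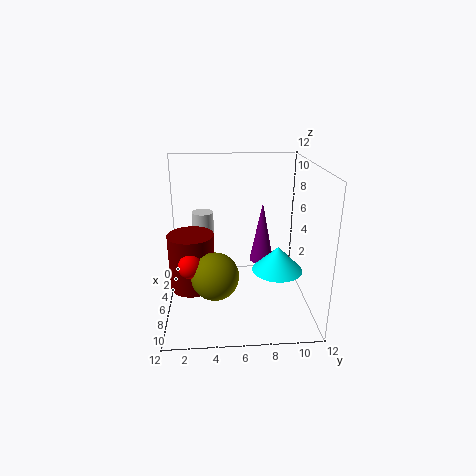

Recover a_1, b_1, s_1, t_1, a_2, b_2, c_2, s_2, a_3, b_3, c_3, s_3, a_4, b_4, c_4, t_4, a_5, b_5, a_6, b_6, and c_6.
a_1 = 8
b_1 = 9
s_1 = 2
t_1 = 2
a_2 = 5
b_2 = 2
c_2 = 1
s_2 = 2
a_3 = 2
b_3 = 3
c_3 = 5
s_3 = 1
a_4 = 6
b_4 = 8
c_4 = 4
t_4 = 5
a_5 = 7
b_5 = 2
a_6 = 7
b_6 = 4
c_6 = 3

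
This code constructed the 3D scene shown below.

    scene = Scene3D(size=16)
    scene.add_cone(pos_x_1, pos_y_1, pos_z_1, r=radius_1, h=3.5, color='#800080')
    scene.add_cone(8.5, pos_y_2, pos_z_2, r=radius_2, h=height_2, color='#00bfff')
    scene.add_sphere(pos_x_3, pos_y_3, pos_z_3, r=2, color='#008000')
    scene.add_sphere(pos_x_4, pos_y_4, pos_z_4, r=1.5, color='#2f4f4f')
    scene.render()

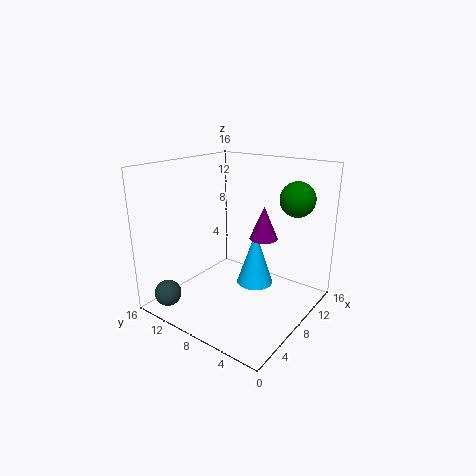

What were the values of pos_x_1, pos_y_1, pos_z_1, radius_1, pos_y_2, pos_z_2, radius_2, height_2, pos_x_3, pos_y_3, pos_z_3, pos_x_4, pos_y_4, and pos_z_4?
pos_x_1 = 8.5, pos_y_1 = 5, pos_z_1 = 8.5, radius_1 = 1.5, pos_y_2 = 6, pos_z_2 = 3, radius_2 = 2, height_2 = 6, pos_x_3 = 13, pos_y_3 = 3.5, pos_z_3 = 12, pos_x_4 = 2.5, pos_y_4 = 14, pos_z_4 = 1.5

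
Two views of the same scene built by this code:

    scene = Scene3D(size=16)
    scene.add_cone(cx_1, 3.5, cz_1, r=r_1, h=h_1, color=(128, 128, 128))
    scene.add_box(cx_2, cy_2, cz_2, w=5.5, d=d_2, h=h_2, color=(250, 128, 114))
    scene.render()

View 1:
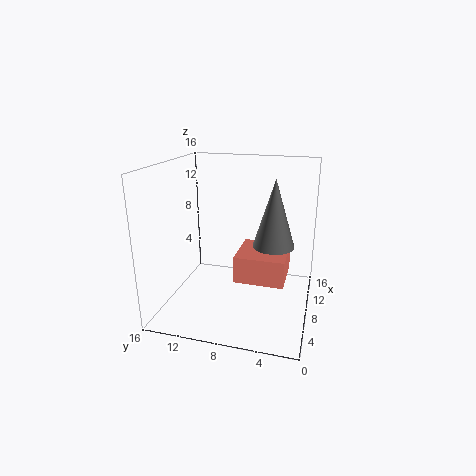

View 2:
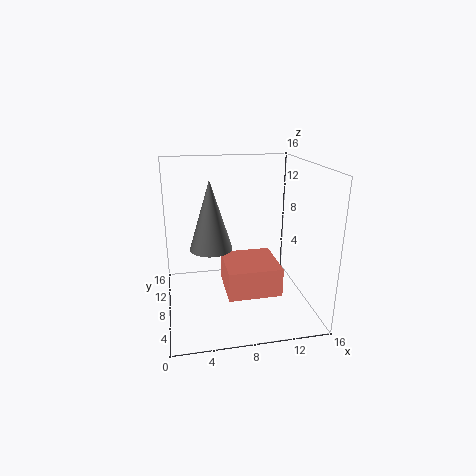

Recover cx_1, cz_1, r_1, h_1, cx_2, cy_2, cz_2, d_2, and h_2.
cx_1 = 4.5, cz_1 = 9, r_1 = 2, h_1 = 6.5, cx_2 = 6, cy_2 = 2.5, cz_2 = 3.5, d_2 = 5.5, h_2 = 3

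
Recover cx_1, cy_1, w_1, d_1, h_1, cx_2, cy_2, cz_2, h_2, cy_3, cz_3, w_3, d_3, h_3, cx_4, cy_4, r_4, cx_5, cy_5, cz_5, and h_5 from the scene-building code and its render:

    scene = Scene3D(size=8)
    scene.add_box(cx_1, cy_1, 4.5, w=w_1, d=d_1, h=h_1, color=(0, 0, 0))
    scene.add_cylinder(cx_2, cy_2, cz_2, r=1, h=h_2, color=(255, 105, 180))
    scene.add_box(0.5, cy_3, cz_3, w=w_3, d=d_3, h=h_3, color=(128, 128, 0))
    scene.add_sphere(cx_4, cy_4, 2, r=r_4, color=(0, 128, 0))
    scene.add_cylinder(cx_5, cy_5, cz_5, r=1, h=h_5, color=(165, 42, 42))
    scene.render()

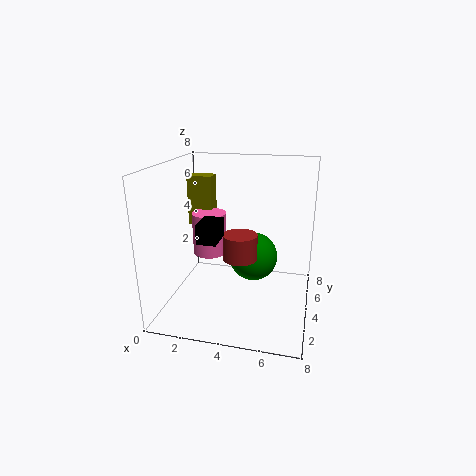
cx_1 = 2.5; cy_1 = 1.5; w_1 = 1; d_1 = 1.5; h_1 = 1; cx_2 = 2; cy_2 = 5; cz_2 = 2.5; h_2 = 2.5; cy_3 = 5.5; cz_3 = 4; w_3 = 1.5; d_3 = 1; h_3 = 3; cx_4 = 4.5; cy_4 = 6; r_4 = 1.5; cx_5 = 4; cy_5 = 4.5; cz_5 = 2.5; h_5 = 1.5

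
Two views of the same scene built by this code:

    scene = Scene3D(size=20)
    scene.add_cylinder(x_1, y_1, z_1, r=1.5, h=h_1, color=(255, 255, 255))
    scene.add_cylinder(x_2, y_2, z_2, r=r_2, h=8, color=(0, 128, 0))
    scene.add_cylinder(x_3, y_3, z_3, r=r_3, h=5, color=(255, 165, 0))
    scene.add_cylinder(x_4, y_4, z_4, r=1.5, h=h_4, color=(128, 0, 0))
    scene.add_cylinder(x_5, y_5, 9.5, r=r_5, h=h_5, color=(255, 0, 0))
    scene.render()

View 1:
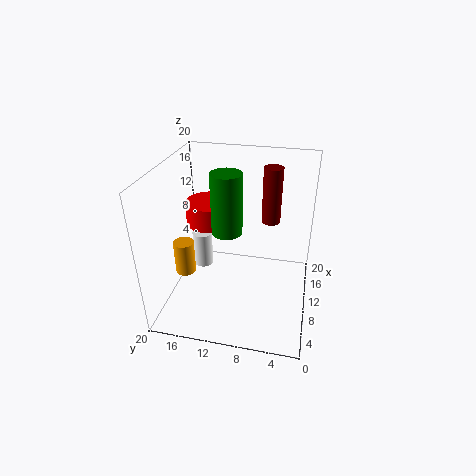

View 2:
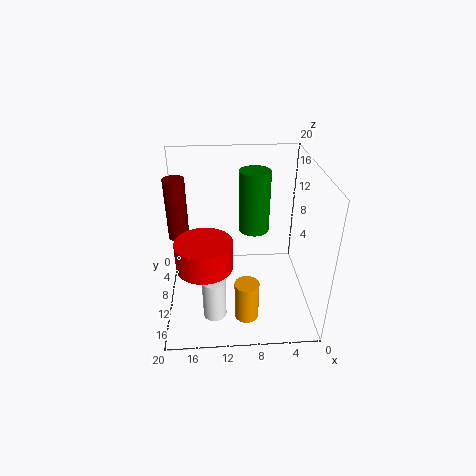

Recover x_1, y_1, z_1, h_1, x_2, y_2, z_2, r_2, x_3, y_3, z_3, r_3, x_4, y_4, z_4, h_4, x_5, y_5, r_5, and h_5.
x_1 = 13.5
y_1 = 16.5
z_1 = 2.5
h_1 = 5.5
x_2 = 8
y_2 = 11
z_2 = 12
r_2 = 2
x_3 = 9.5
y_3 = 18
z_3 = 3.5
r_3 = 1.5
x_4 = 18.5
y_4 = 6.5
z_4 = 8.5
h_4 = 9
x_5 = 14.5
y_5 = 15.5
r_5 = 3.5
h_5 = 3.5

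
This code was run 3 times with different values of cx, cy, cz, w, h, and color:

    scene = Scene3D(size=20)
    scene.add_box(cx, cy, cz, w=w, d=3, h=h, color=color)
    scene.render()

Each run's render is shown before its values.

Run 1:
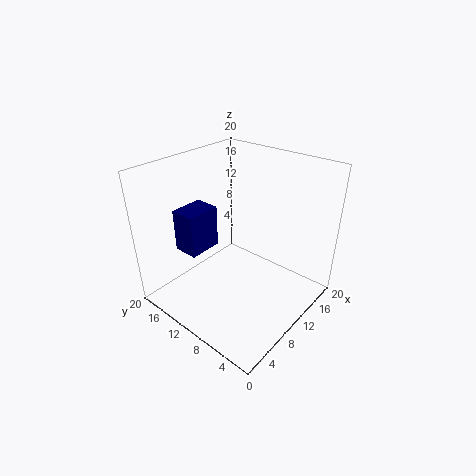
cx = 1
cy = 9
cz = 12
w = 4
h = 5
color = 'navy'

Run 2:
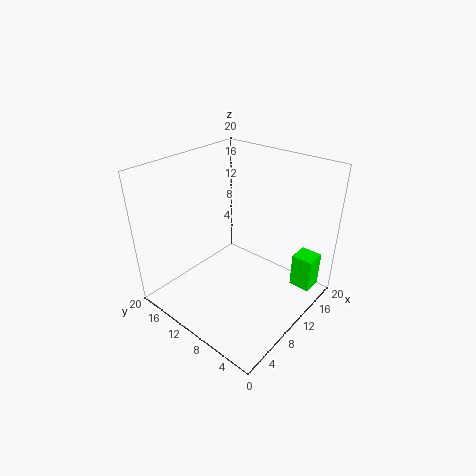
cx = 15
cy = 1
cz = 2
w = 3
h = 5
color = 'lime'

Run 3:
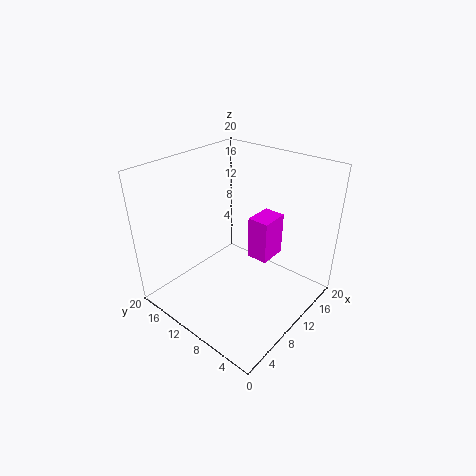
cx = 11
cy = 6
cz = 7
w = 4
h = 6
color = 'magenta'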